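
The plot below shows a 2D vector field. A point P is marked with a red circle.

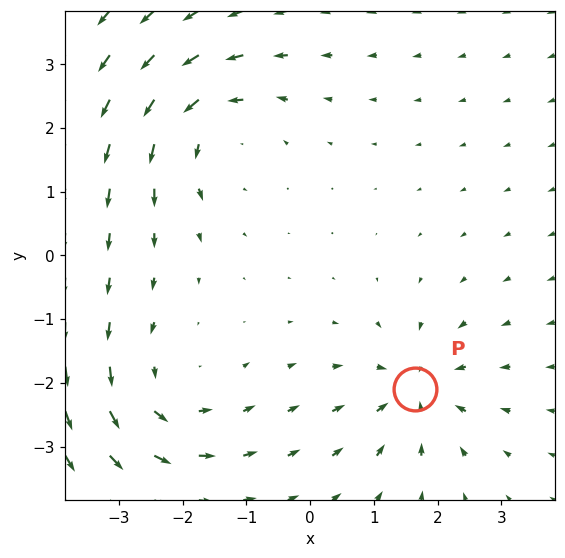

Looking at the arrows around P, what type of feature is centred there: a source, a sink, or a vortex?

sink

At P (1.7, -2.1) the arrows converge inward. Divergence about -4, curl ≈0 — negative divergence with near-zero curl is a sink.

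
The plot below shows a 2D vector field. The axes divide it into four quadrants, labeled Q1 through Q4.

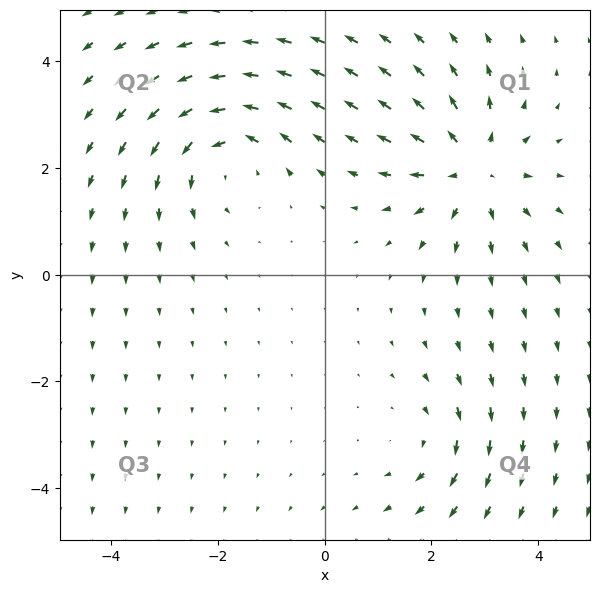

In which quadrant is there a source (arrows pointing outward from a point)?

The source sits at approximately (2.8, 2.0), which lies in quadrant Q1. The divergence there is about +5, positive as expected for a source.

Q1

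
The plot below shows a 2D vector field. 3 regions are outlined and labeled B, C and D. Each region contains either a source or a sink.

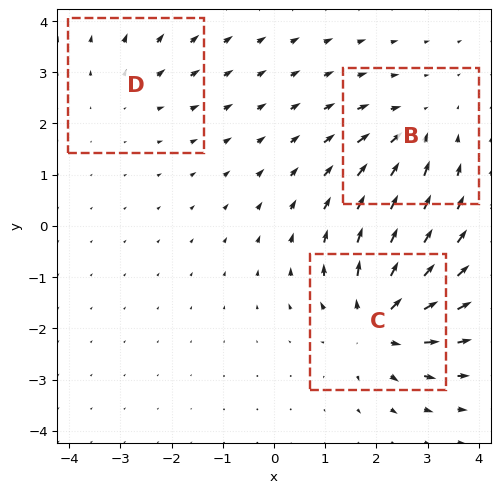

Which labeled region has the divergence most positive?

C

Divergence at each region's feature centre — B: about -3, C: about +5, D: about +2. Region C is most positive.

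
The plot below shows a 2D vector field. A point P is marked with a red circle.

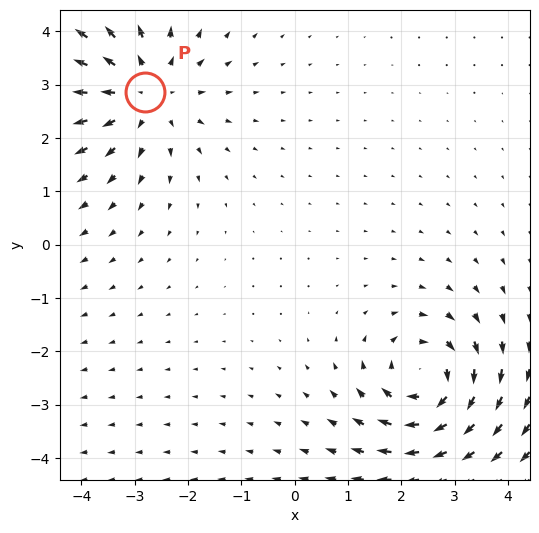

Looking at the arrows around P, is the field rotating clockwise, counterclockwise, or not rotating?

Near P at (-2.8, 2.9) the arrows show no circulation. The curl there is ≈0.

not rotating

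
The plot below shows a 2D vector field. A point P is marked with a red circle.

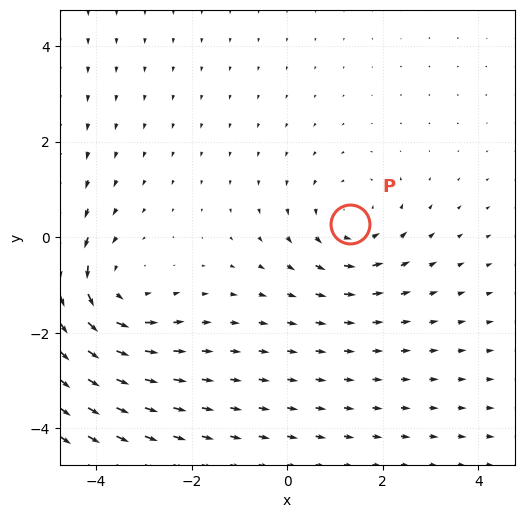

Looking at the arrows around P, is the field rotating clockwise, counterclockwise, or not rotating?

Near P at (1.3, 0.3) the arrows circulate counterclockwise. The curl (z-component) there is about +2; positive curl means counterclockwise rotation.

counterclockwise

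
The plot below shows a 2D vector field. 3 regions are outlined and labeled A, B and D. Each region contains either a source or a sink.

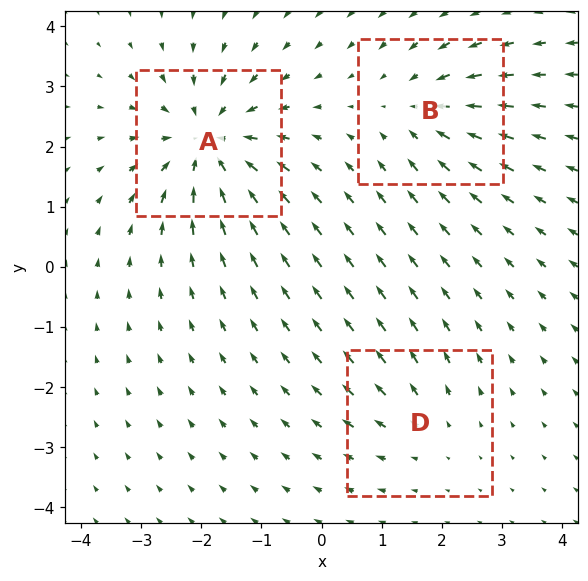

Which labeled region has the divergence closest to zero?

Divergence at each region's feature centre — A: about -5, B: about -3, D: about +2. Region D is closest to zero.

D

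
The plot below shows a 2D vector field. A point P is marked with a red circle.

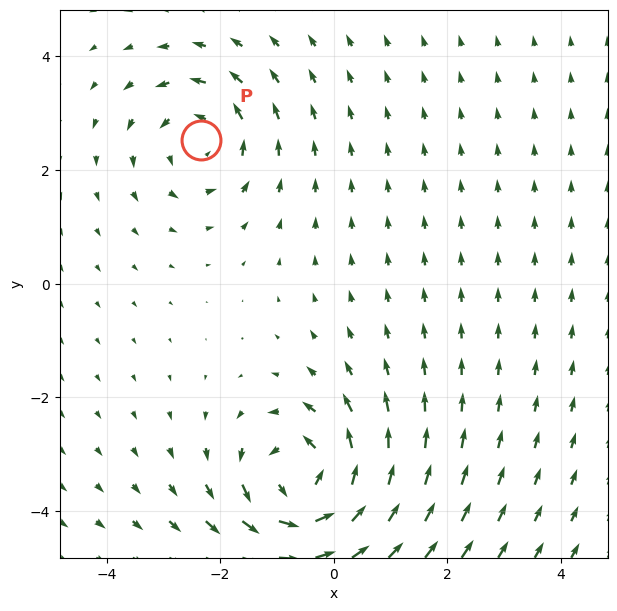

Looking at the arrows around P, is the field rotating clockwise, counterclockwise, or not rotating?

Near P at (-2.3, 2.5) the arrows circulate counterclockwise. The curl (z-component) there is about +3; positive curl means counterclockwise rotation.

counterclockwise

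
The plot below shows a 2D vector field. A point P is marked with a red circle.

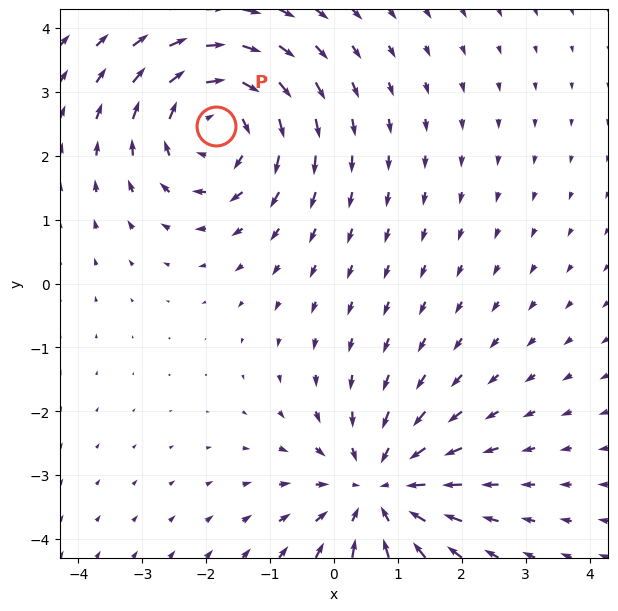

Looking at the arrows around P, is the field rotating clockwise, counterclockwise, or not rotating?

clockwise

Near P at (-1.8, 2.5) the arrows circulate clockwise. The curl (z-component) there is about -4; negative curl means clockwise rotation.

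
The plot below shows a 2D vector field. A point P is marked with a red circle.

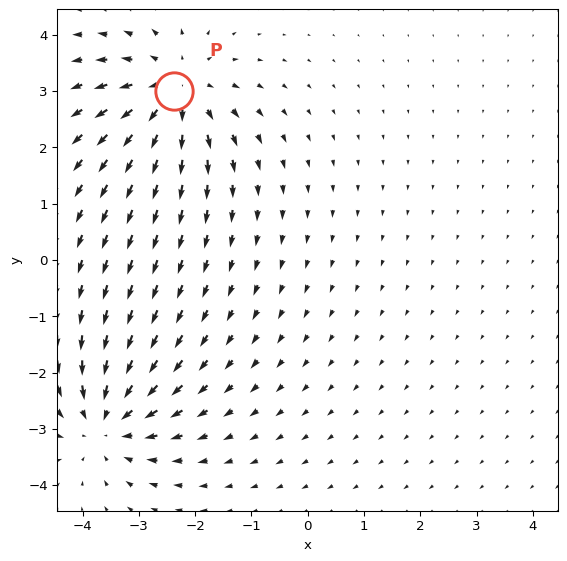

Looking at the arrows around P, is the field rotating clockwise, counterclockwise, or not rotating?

Near P at (-2.4, 3.0) the arrows show no circulation. The curl there is ≈0.

not rotating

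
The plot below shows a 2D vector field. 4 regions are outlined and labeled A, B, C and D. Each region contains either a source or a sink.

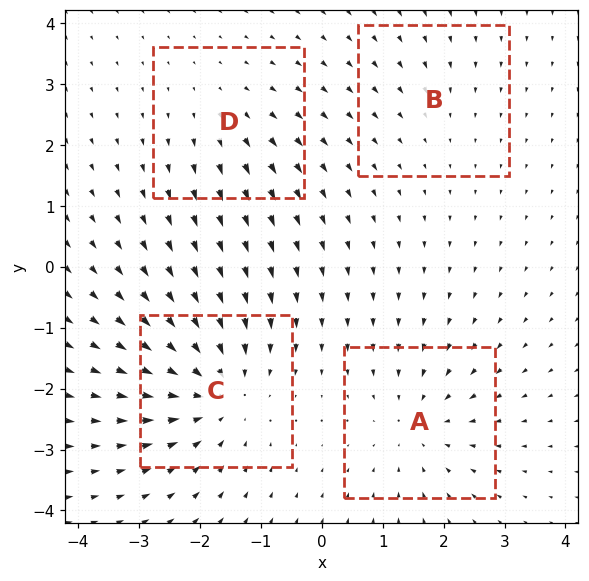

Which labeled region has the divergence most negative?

Divergence at each region's feature centre — A: about -4, B: about -2, C: about -6, D: about +3. Region C is most negative.

C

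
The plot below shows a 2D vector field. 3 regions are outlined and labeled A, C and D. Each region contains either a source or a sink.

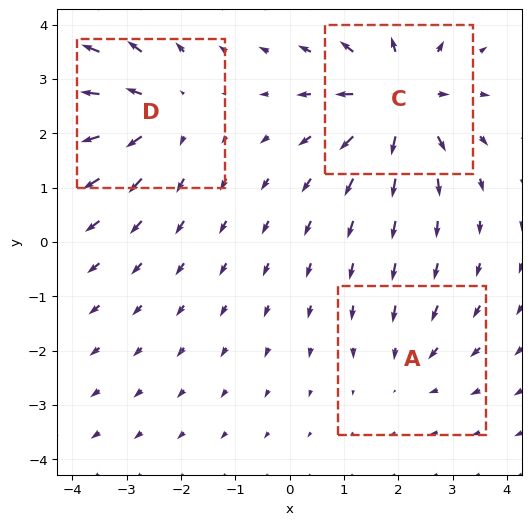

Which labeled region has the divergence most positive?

Divergence at each region's feature centre — A: about -2, C: about +5, D: about +3. Region C is most positive.

C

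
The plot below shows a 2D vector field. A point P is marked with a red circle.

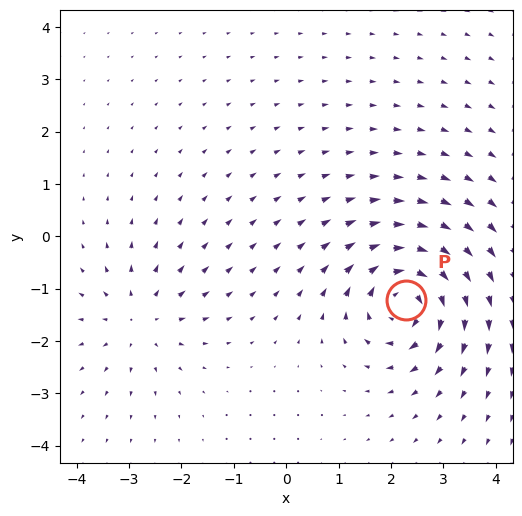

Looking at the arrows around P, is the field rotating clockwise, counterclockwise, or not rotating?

Near P at (2.3, -1.2) the arrows circulate clockwise. The curl (z-component) there is about -6; negative curl means clockwise rotation.

clockwise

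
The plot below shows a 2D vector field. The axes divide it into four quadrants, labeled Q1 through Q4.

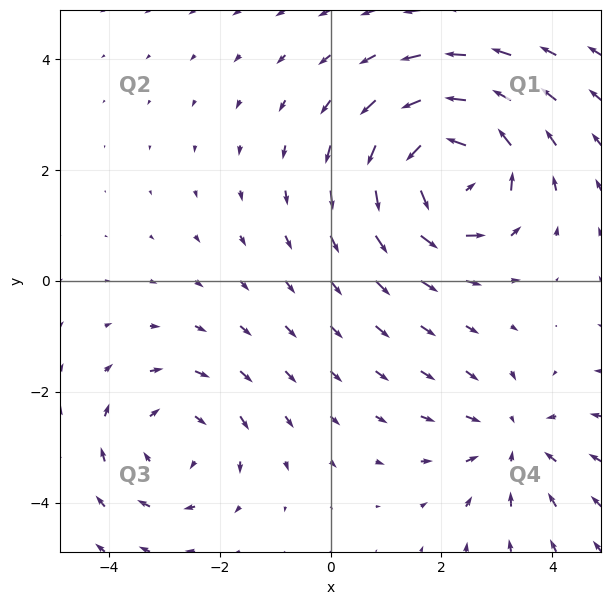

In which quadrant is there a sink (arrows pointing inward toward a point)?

Q4

The sink sits at approximately (3.3, -2.9), which lies in quadrant Q4. The divergence there is about -3, negative as expected for a sink.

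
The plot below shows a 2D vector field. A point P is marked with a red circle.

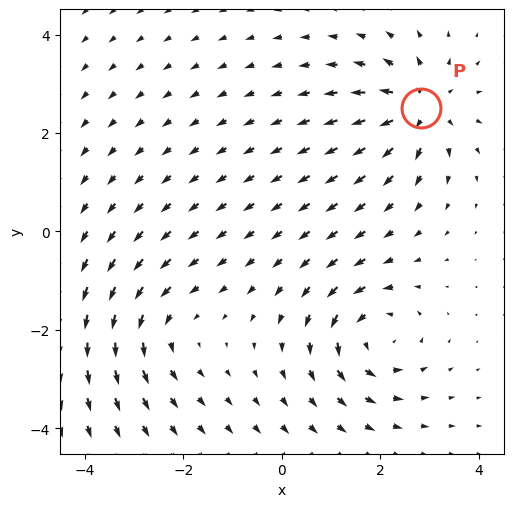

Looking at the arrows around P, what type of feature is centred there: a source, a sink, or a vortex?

At P (2.8, 2.5) the arrows spread outward. Divergence about +5, curl ≈0 — positive divergence with near-zero curl is a source.

source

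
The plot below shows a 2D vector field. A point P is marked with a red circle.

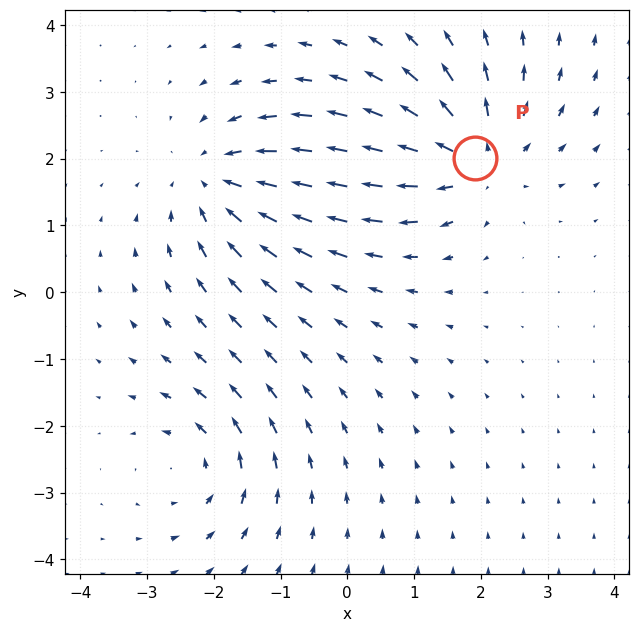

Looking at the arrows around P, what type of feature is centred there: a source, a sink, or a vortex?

source

At P (1.9, 2.0) the arrows spread outward. Divergence about +5, curl ≈0 — positive divergence with near-zero curl is a source.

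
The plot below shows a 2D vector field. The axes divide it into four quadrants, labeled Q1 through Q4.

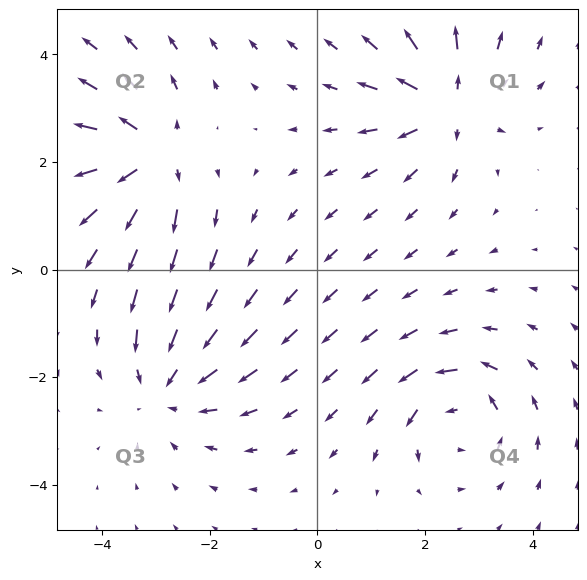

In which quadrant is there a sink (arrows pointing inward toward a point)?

Q3

The sink sits at approximately (-2.8, -2.2), which lies in quadrant Q3. The divergence there is about -4, negative as expected for a sink.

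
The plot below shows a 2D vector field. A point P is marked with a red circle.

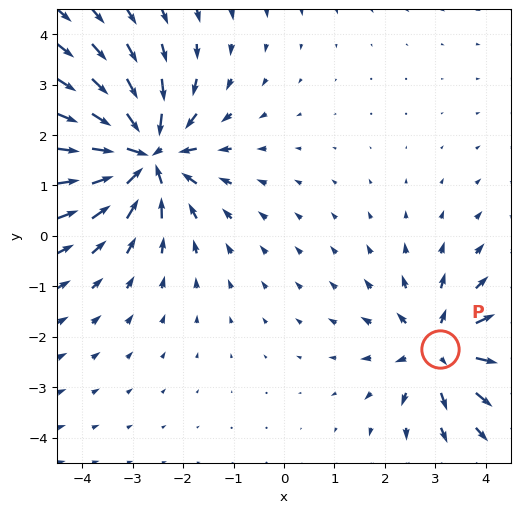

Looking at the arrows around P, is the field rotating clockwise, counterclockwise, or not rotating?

not rotating

Near P at (3.1, -2.2) the arrows show no circulation. The curl there is ≈0.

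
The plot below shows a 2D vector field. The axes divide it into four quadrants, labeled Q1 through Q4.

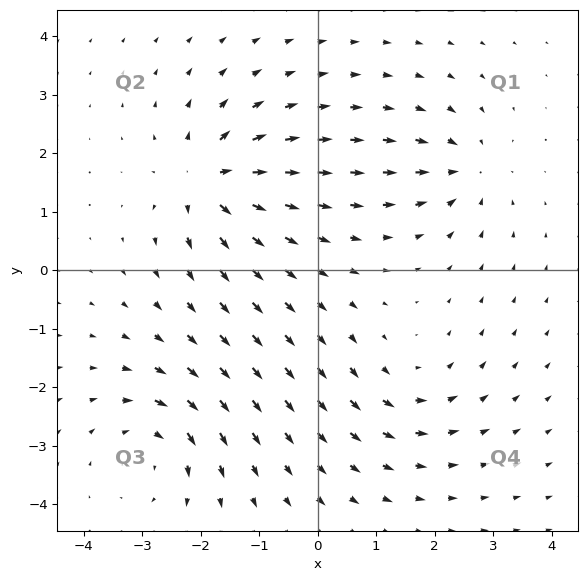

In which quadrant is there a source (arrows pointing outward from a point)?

The source sits at approximately (-1.9, 1.5), which lies in quadrant Q2. The divergence there is about +7, positive as expected for a source.

Q2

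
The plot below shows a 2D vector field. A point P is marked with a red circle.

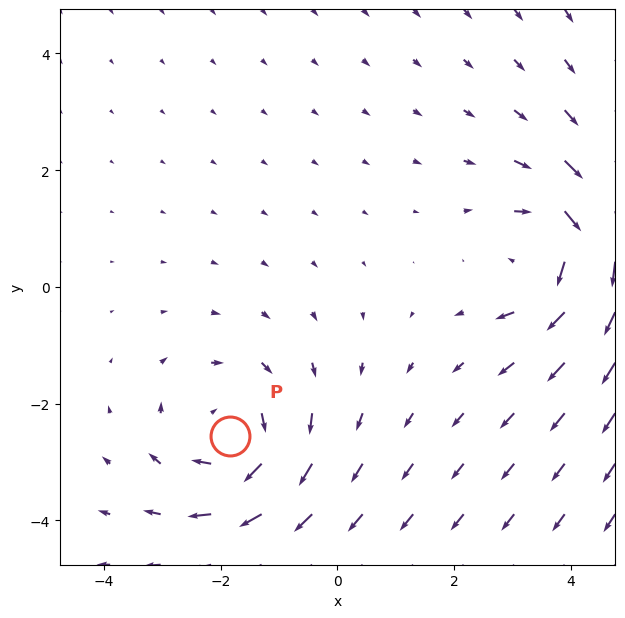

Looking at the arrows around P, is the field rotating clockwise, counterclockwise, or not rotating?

Near P at (-1.8, -2.5) the arrows circulate clockwise. The curl (z-component) there is about -4; negative curl means clockwise rotation.

clockwise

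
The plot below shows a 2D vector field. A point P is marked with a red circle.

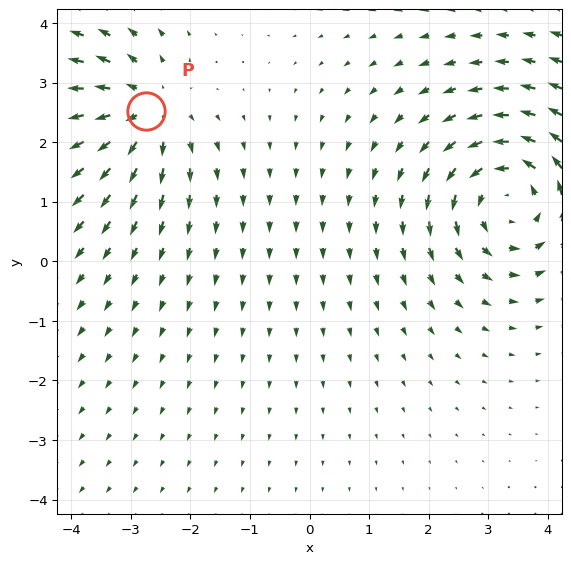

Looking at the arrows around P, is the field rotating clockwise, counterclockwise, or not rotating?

not rotating

Near P at (-2.7, 2.5) the arrows show no circulation. The curl there is ≈0.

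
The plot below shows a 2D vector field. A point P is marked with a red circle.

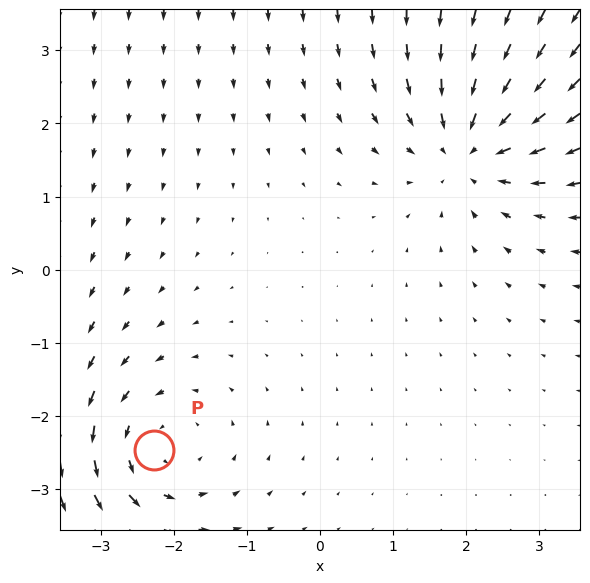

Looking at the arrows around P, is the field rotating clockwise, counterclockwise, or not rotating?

Near P at (-2.3, -2.5) the arrows circulate counterclockwise. The curl (z-component) there is about +3; positive curl means counterclockwise rotation.

counterclockwise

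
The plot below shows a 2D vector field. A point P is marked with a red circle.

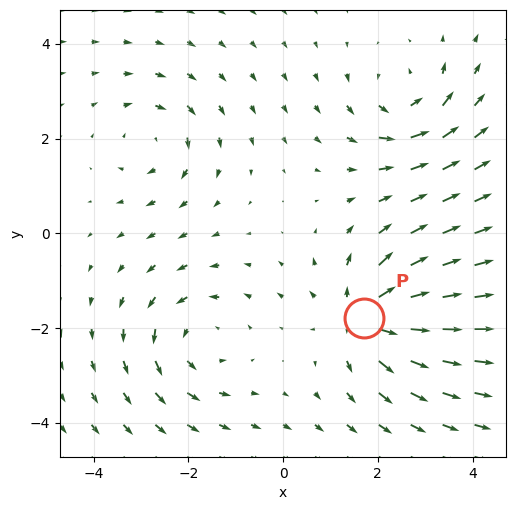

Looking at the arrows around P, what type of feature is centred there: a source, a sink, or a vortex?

source

At P (1.7, -1.8) the arrows spread outward. Divergence about +5, curl ≈0 — positive divergence with near-zero curl is a source.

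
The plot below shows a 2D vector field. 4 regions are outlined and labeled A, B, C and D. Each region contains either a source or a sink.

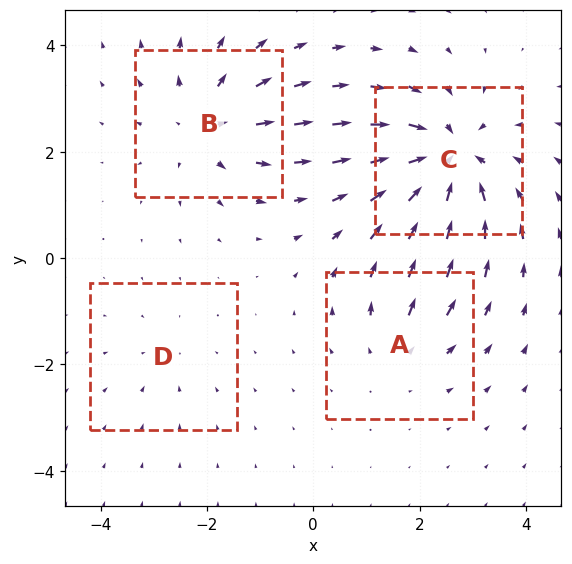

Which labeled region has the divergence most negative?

C

Divergence at each region's feature centre — A: about +3, B: about +4, C: about -7, D: about -2. Region C is most negative.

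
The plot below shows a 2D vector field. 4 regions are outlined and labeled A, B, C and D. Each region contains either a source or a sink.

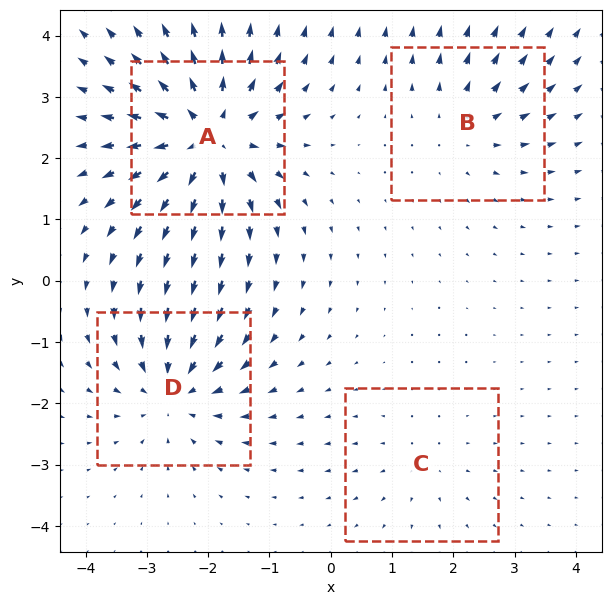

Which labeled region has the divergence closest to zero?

Divergence at each region's feature centre — A: about +8, B: about +3, C: about +2, D: about -5. Region C is closest to zero.

C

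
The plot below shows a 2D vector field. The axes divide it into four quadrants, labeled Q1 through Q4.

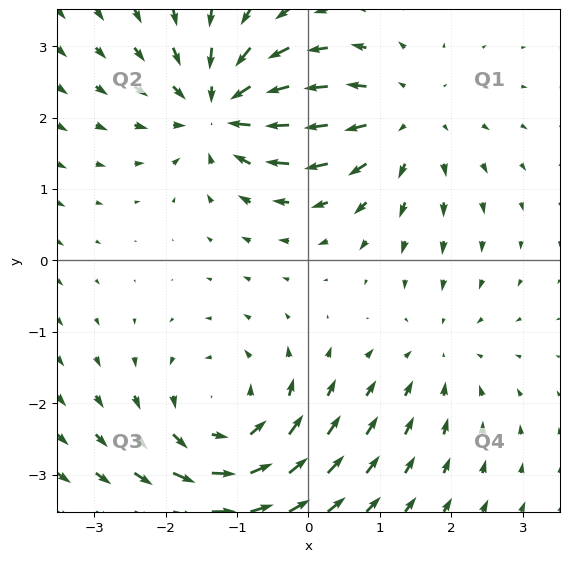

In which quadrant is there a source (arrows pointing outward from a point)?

Q1

The source sits at approximately (1.3, 2.0), which lies in quadrant Q1. The divergence there is about +3, positive as expected for a source.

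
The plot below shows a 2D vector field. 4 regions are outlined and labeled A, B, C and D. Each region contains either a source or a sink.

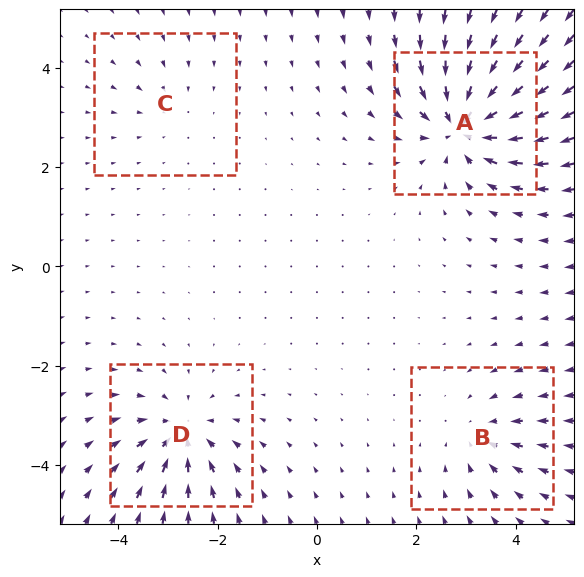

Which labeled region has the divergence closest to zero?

C

Divergence at each region's feature centre — A: about -9, B: about -4, C: about -2, D: about -6. Region C is closest to zero.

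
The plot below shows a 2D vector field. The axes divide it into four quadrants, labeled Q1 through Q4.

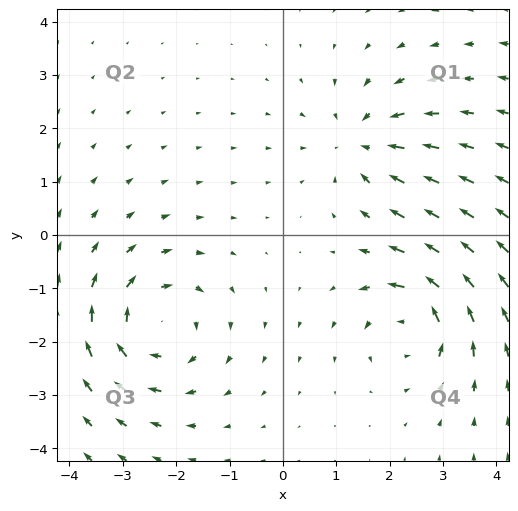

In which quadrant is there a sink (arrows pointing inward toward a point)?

The sink sits at approximately (1.5, 1.7), which lies in quadrant Q1. The divergence there is about -4, negative as expected for a sink.

Q1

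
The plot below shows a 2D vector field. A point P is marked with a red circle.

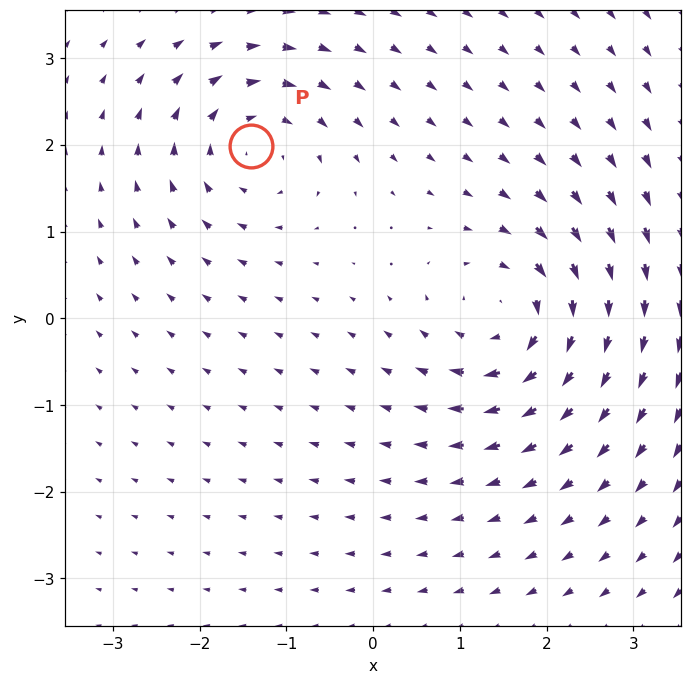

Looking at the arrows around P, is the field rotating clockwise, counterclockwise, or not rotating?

clockwise

Near P at (-1.4, 2.0) the arrows circulate clockwise. The curl (z-component) there is about -5; negative curl means clockwise rotation.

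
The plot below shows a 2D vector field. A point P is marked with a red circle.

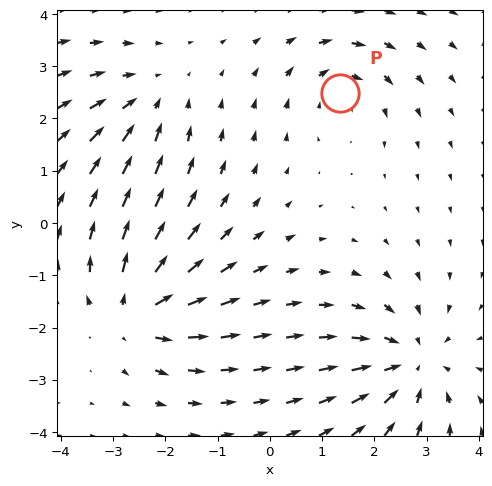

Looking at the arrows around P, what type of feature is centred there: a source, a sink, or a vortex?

At P (1.3, 2.5) the arrows circulate clockwise. Divergence ≈0, curl about -3 — near-zero divergence with nonzero curl is a vortex.

vortex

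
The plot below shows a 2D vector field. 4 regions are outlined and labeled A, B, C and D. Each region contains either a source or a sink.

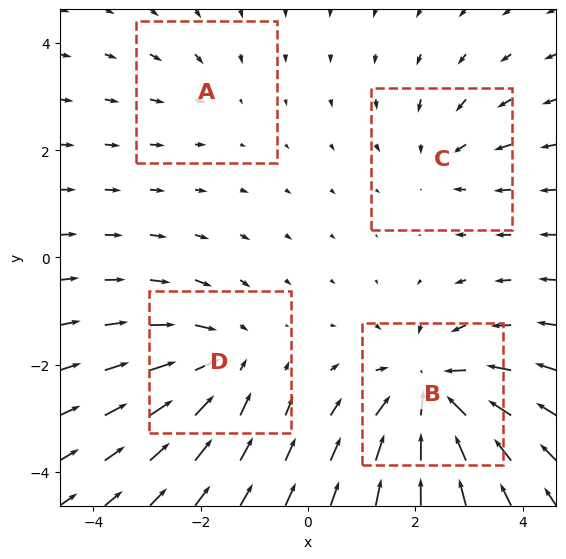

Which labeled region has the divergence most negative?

Divergence at each region's feature centre — A: about -2, B: about -6, C: about -3, D: about -4. Region B is most negative.

B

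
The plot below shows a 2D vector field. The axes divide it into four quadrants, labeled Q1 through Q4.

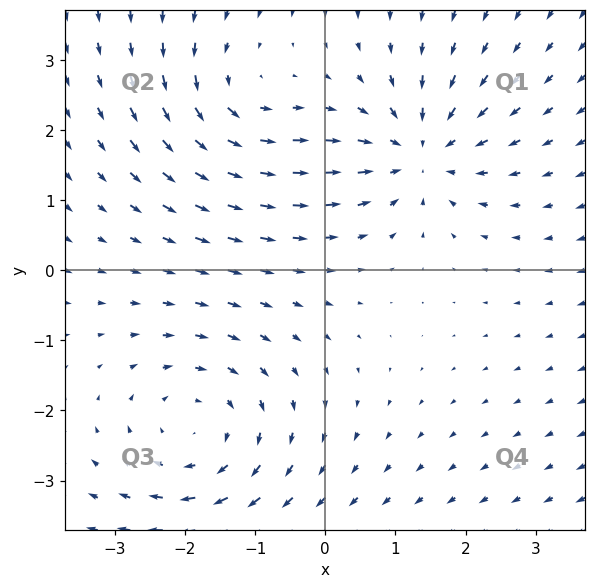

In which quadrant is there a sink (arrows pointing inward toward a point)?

Q1

The sink sits at approximately (1.4, 1.7), which lies in quadrant Q1. The divergence there is about -4, negative as expected for a sink.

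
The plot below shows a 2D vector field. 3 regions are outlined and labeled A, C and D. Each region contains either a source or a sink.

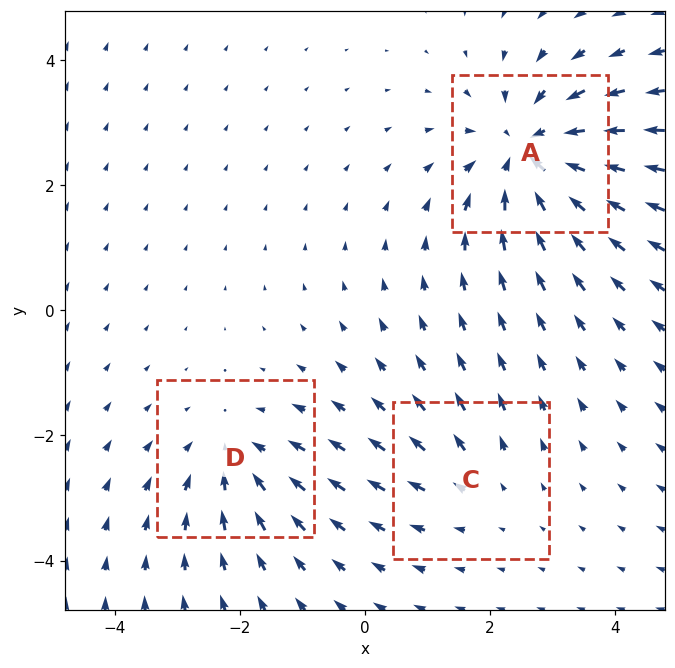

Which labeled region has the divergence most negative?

A

Divergence at each region's feature centre — A: about -5, C: about +2, D: about -3. Region A is most negative.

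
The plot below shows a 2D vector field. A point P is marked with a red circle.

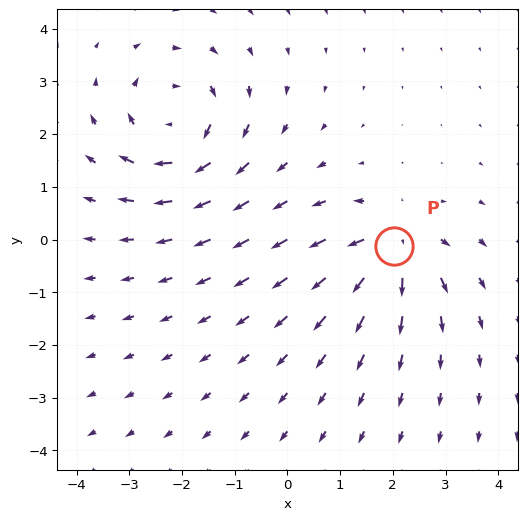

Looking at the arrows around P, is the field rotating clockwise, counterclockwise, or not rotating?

Near P at (2.0, -0.1) the arrows show no circulation. The curl there is ≈0.

not rotating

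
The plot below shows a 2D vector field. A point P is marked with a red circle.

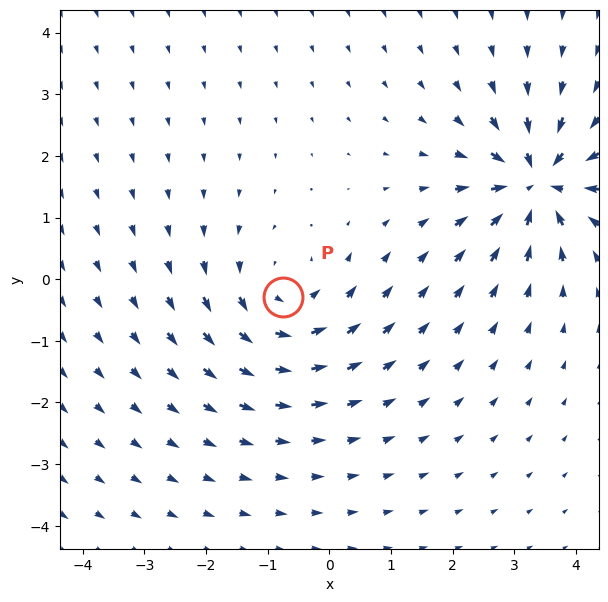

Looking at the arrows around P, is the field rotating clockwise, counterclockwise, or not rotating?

Near P at (-0.8, -0.3) the arrows circulate counterclockwise. The curl (z-component) there is about +3; positive curl means counterclockwise rotation.

counterclockwise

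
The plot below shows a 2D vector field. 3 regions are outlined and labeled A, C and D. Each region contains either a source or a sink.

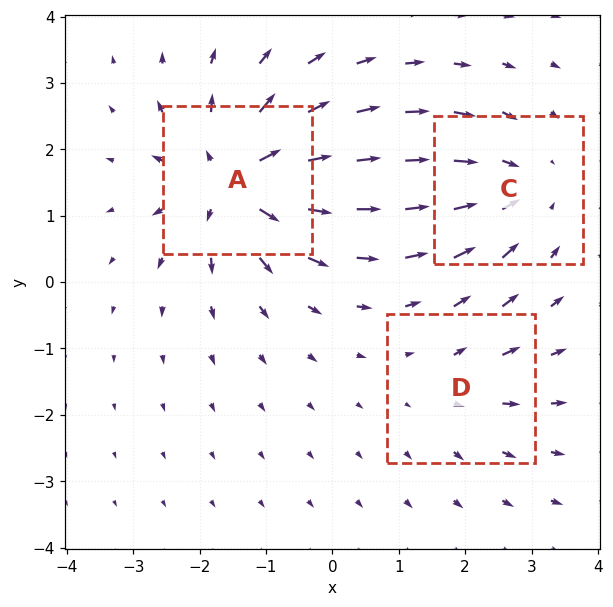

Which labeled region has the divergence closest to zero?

D

Divergence at each region's feature centre — A: about +6, C: about -4, D: about +2. Region D is closest to zero.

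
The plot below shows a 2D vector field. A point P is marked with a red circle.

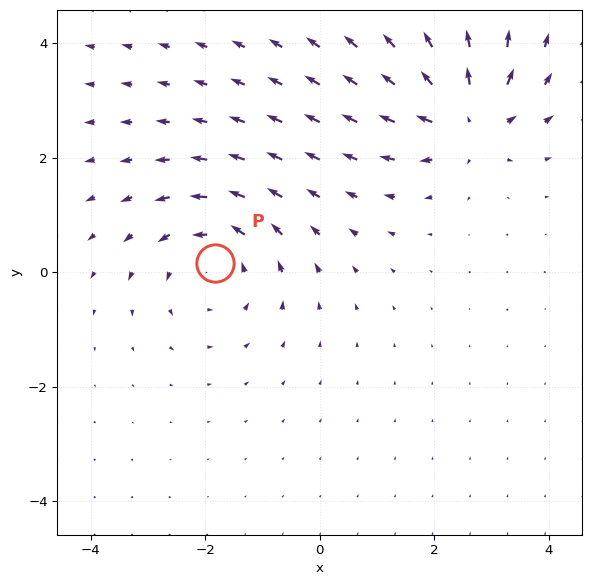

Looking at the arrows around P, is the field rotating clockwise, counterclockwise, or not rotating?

counterclockwise

Near P at (-1.8, 0.2) the arrows circulate counterclockwise. The curl (z-component) there is about +4; positive curl means counterclockwise rotation.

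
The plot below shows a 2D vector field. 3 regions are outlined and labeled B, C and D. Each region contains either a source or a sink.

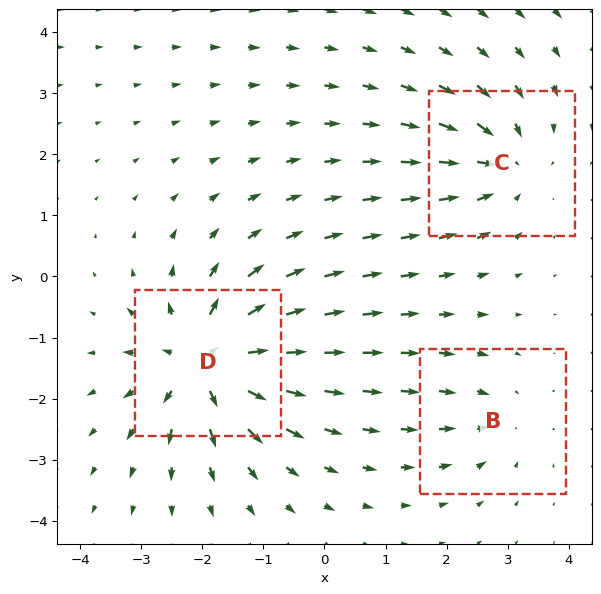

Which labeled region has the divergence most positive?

D

Divergence at each region's feature centre — B: about -2, C: about -4, D: about +6. Region D is most positive.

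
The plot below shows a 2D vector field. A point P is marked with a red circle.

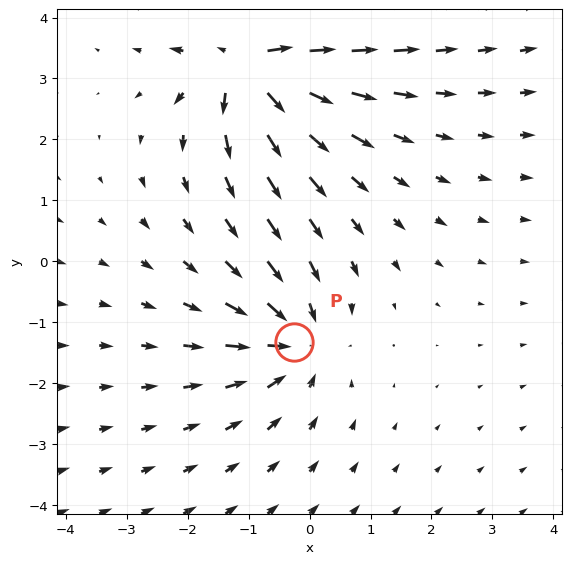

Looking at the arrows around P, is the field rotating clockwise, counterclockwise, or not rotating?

Near P at (-0.2, -1.3) the arrows show no circulation. The curl there is ≈0.

not rotating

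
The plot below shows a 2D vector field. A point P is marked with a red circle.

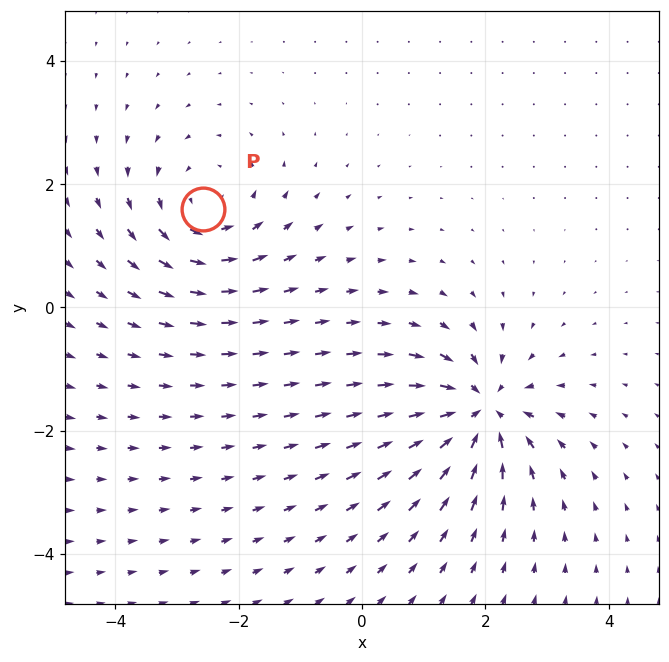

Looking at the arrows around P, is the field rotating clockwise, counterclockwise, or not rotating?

counterclockwise

Near P at (-2.6, 1.6) the arrows circulate counterclockwise. The curl (z-component) there is about +4; positive curl means counterclockwise rotation.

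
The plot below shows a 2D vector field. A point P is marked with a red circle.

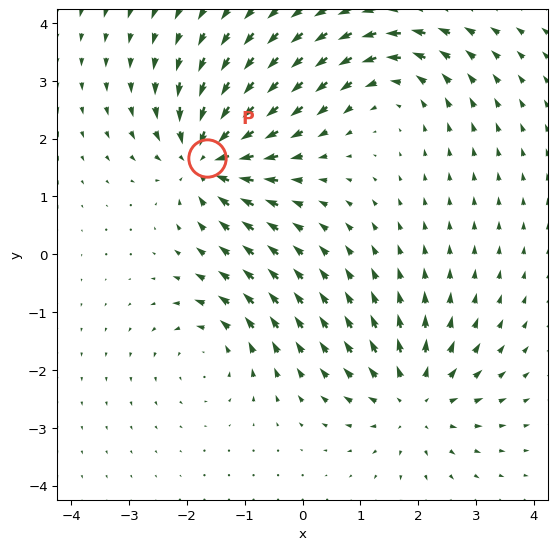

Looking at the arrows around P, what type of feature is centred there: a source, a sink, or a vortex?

At P (-1.7, 1.7) the arrows converge inward. Divergence about -7, curl ≈0 — negative divergence with near-zero curl is a sink.

sink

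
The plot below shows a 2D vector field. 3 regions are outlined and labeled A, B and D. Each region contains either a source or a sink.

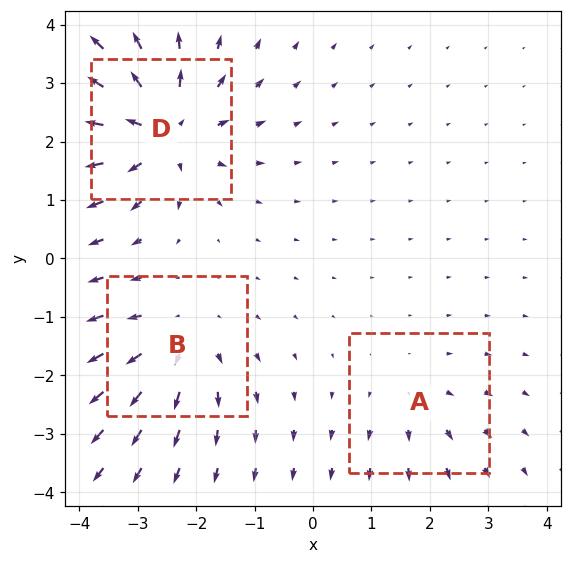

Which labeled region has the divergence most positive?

D

Divergence at each region's feature centre — A: about +2, B: about +3, D: about +5. Region D is most positive.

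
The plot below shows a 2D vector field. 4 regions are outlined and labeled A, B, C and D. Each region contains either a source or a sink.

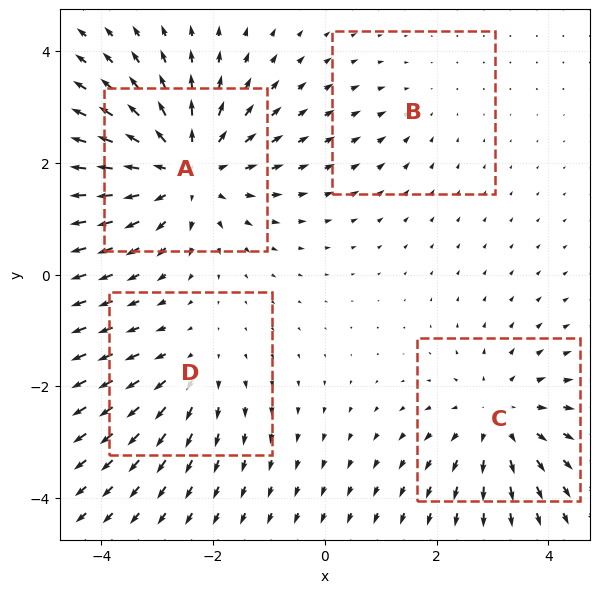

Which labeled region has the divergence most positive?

A

Divergence at each region's feature centre — A: about +6, B: about -2, C: about +4, D: about +3. Region A is most positive.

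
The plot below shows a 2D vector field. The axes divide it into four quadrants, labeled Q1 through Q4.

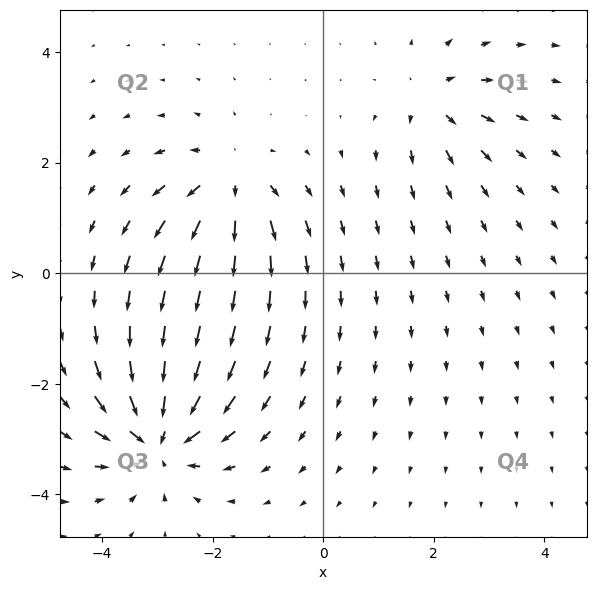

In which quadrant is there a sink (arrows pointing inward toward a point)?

The sink sits at approximately (-3.0, -3.0), which lies in quadrant Q3. The divergence there is about -6, negative as expected for a sink.

Q3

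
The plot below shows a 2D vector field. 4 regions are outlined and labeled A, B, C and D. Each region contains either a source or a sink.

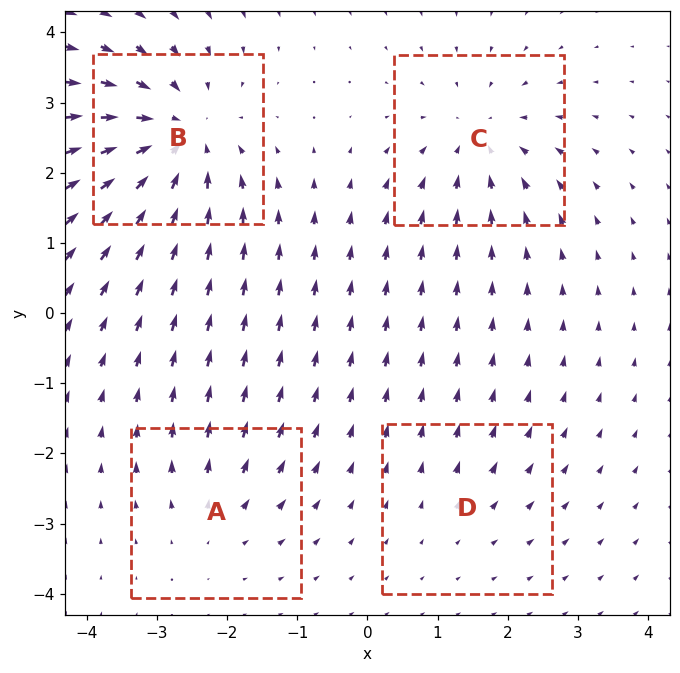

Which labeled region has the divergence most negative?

B

Divergence at each region's feature centre — A: about +3, B: about -7, C: about -5, D: about +2. Region B is most negative.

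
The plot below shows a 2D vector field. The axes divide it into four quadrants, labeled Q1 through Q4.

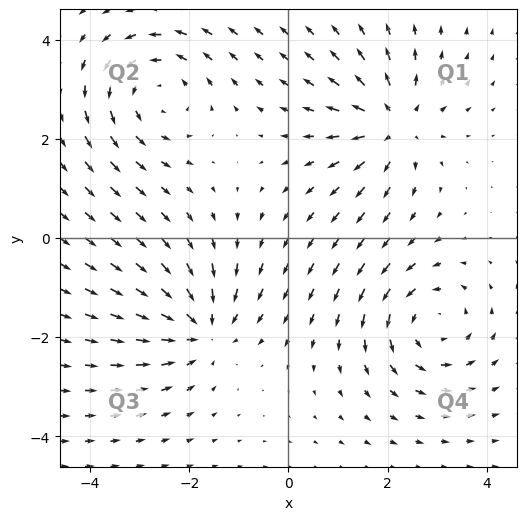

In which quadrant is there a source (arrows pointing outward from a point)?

The source sits at approximately (2.1, 2.3), which lies in quadrant Q1. The divergence there is about +4, positive as expected for a source.

Q1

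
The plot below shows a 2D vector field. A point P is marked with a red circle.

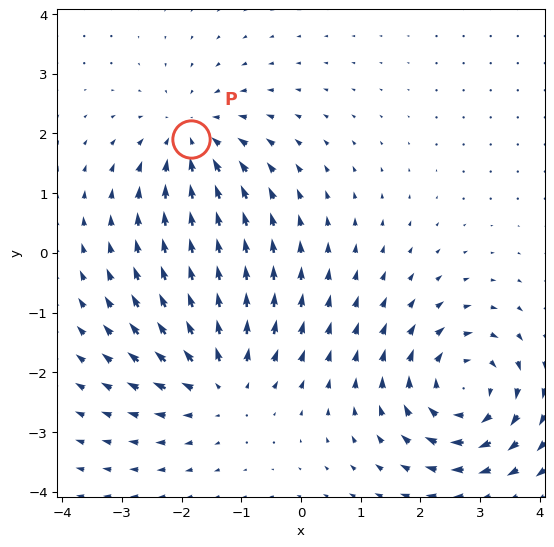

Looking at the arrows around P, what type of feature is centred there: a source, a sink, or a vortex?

sink

At P (-1.8, 1.9) the arrows converge inward. Divergence about -4, curl ≈0 — negative divergence with near-zero curl is a sink.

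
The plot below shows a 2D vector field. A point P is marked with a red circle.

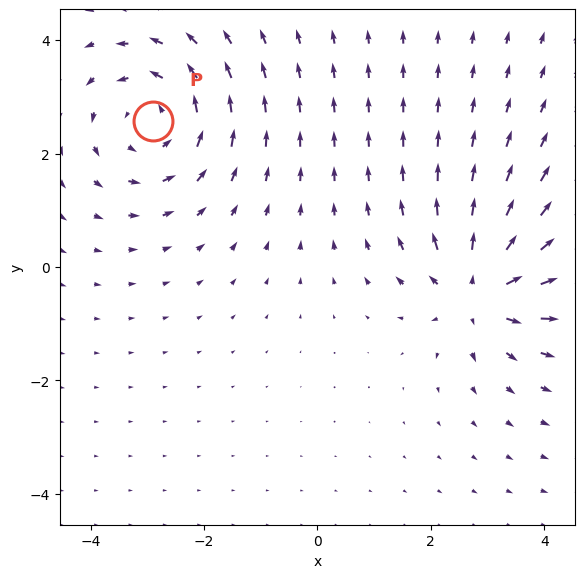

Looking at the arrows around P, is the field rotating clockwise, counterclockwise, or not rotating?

Near P at (-2.9, 2.6) the arrows circulate counterclockwise. The curl (z-component) there is about +4; positive curl means counterclockwise rotation.

counterclockwise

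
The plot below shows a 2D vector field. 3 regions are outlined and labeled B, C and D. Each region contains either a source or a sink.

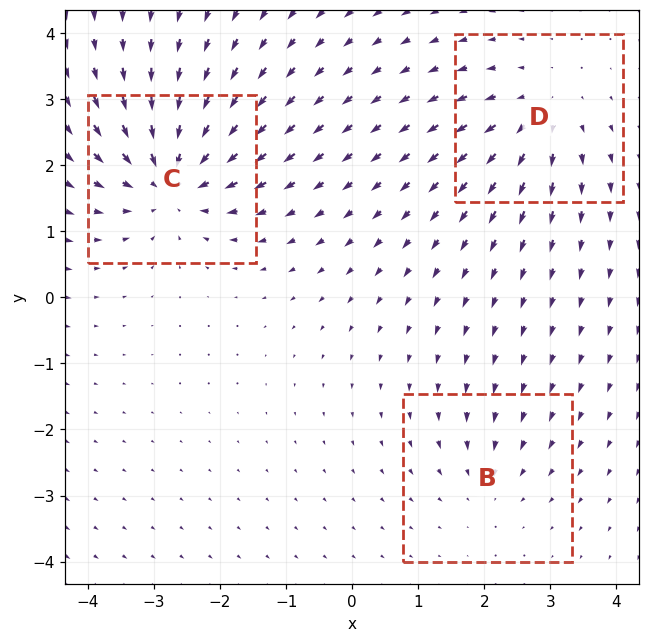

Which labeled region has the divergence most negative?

C

Divergence at each region's feature centre — B: about -2, C: about -6, D: about +4. Region C is most negative.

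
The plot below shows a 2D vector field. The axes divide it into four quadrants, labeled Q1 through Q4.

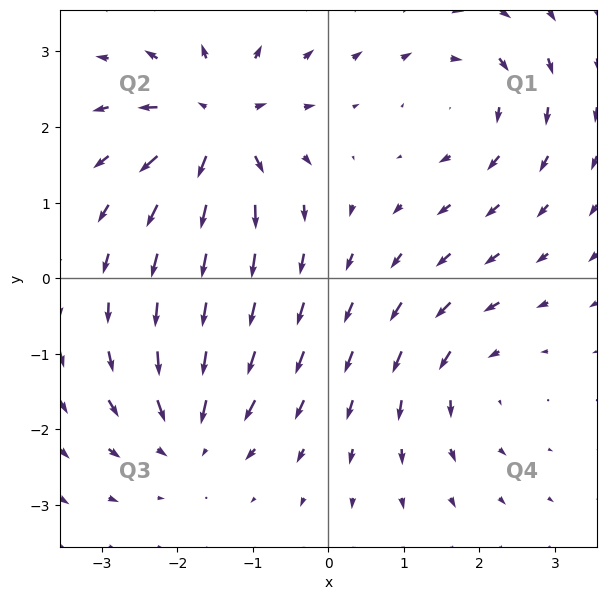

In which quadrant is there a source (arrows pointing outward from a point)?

Q2

The source sits at approximately (-1.5, 2.0), which lies in quadrant Q2. The divergence there is about +7, positive as expected for a source.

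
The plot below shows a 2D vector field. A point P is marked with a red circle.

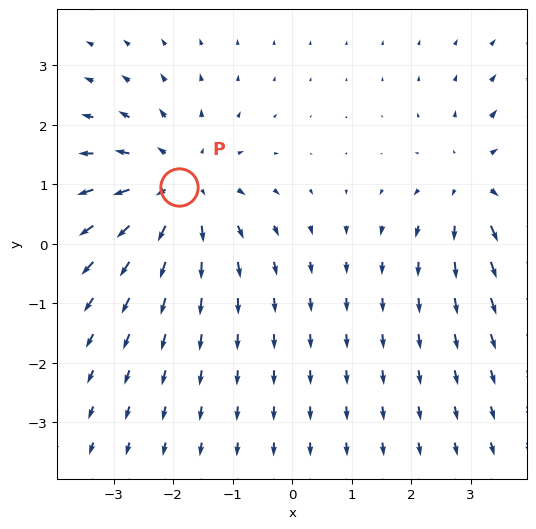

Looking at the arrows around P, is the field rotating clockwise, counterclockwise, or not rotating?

Near P at (-1.9, 0.9) the arrows show no circulation. The curl there is ≈0.

not rotating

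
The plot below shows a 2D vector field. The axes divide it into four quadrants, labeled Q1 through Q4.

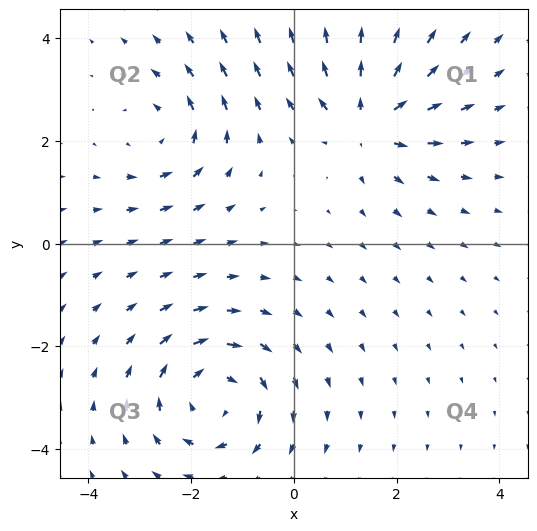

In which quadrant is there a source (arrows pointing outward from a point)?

The source sits at approximately (1.5, 2.4), which lies in quadrant Q1. The divergence there is about +5, positive as expected for a source.

Q1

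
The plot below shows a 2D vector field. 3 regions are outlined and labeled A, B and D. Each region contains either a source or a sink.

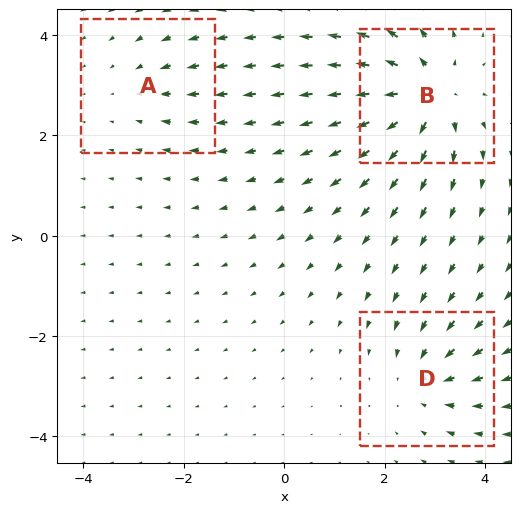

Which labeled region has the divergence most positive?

B

Divergence at each region's feature centre — A: about -2, B: about +6, D: about -3. Region B is most positive.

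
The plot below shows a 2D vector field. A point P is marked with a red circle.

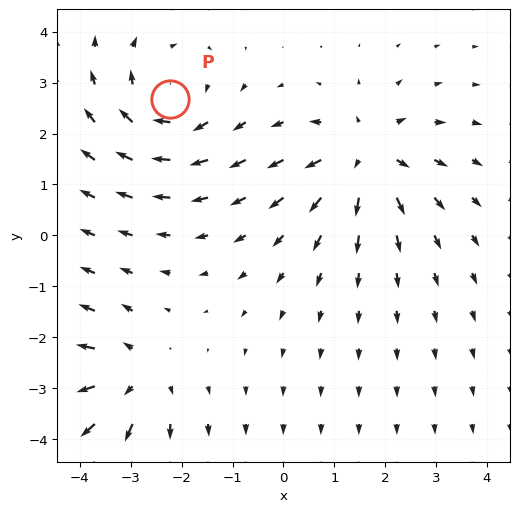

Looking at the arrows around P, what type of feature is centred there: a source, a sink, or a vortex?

At P (-2.2, 2.7) the arrows circulate clockwise. Divergence ≈0, curl about -4 — near-zero divergence with nonzero curl is a vortex.

vortex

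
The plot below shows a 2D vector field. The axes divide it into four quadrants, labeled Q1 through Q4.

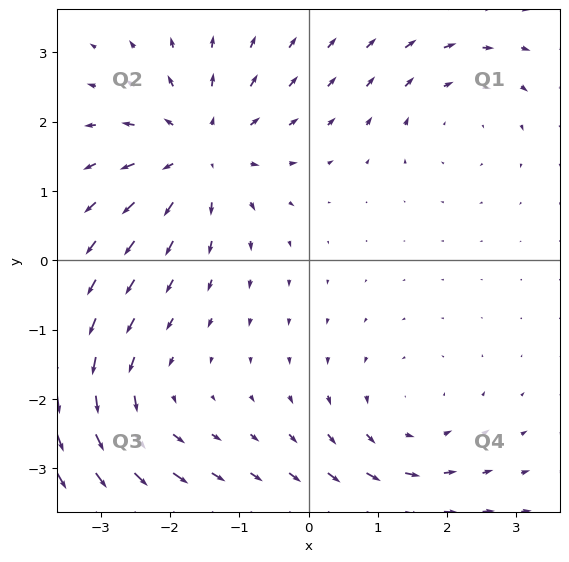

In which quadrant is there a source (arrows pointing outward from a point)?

Q2

The source sits at approximately (-1.6, 1.6), which lies in quadrant Q2. The divergence there is about +5, positive as expected for a source.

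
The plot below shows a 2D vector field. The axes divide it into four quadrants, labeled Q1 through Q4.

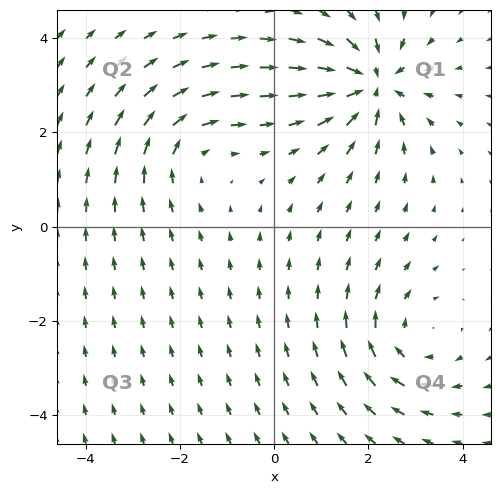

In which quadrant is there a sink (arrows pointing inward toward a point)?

Q1

The sink sits at approximately (2.1, 3.0), which lies in quadrant Q1. The divergence there is about -6, negative as expected for a sink.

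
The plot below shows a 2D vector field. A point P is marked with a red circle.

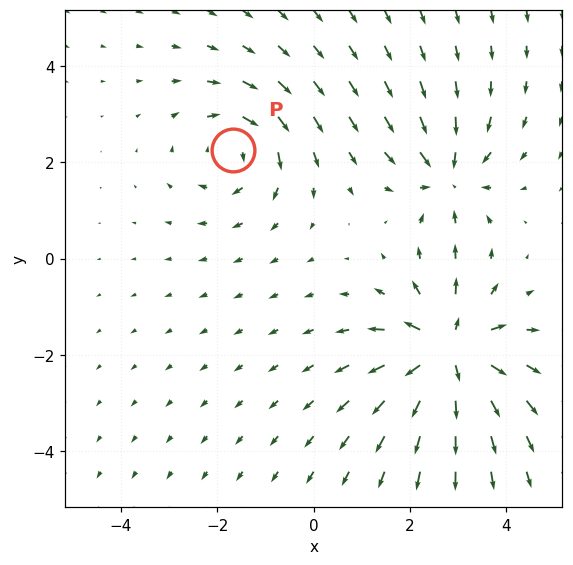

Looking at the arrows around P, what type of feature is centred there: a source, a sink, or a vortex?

vortex

At P (-1.7, 2.3) the arrows circulate clockwise. Divergence ≈0, curl about -3 — near-zero divergence with nonzero curl is a vortex.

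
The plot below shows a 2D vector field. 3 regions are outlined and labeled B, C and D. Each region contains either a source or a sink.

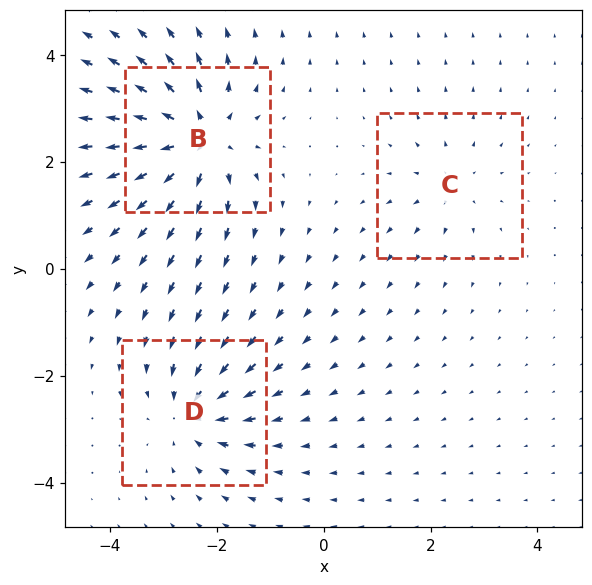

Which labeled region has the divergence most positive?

Divergence at each region's feature centre — B: about +6, C: about +2, D: about -4. Region B is most positive.

B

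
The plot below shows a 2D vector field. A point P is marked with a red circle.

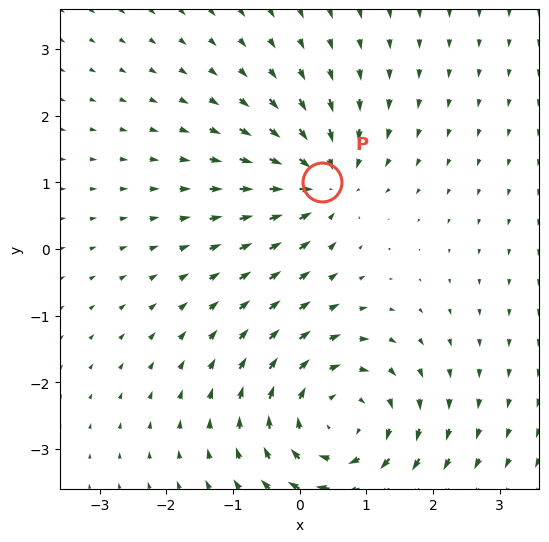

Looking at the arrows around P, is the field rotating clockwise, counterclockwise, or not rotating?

not rotating

Near P at (0.3, 1.0) the arrows show no circulation. The curl there is ≈0.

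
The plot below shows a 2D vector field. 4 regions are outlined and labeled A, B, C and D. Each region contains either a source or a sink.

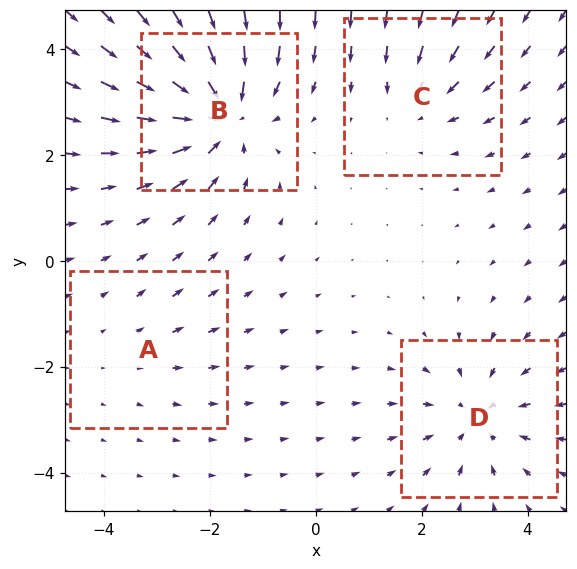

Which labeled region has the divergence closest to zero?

Divergence at each region's feature centre — A: about +2, B: about -7, C: about -3, D: about -4. Region A is closest to zero.

A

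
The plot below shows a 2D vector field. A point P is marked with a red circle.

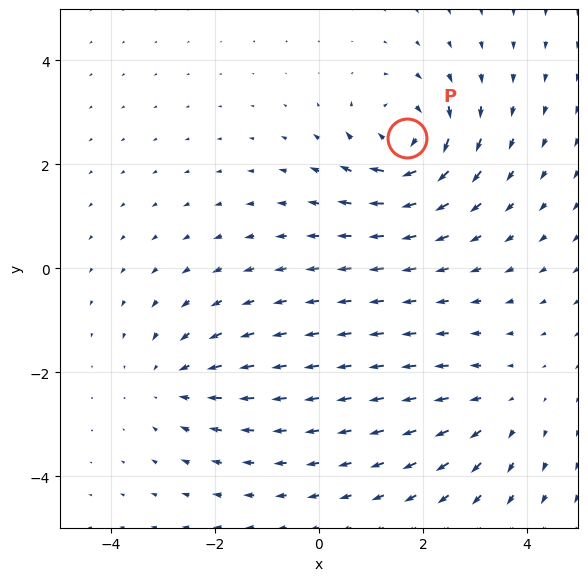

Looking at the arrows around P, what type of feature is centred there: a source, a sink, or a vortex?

At P (1.7, 2.5) the arrows circulate clockwise. Divergence ≈0, curl about -6 — near-zero divergence with nonzero curl is a vortex.

vortex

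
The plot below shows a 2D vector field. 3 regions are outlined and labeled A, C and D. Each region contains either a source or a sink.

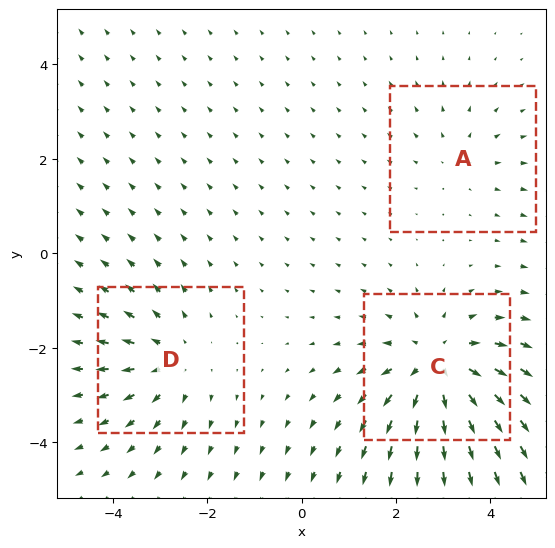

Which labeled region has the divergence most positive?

C

Divergence at each region's feature centre — A: about +2, C: about +5, D: about +3. Region C is most positive.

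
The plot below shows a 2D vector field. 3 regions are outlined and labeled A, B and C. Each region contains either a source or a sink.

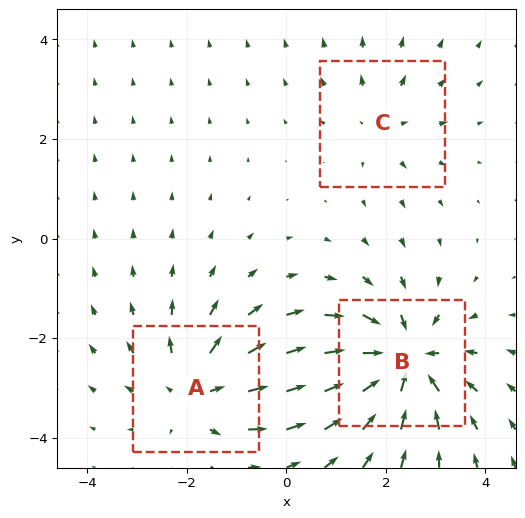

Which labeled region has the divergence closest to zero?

Divergence at each region's feature centre — A: about +4, B: about -5, C: about +2. Region C is closest to zero.

C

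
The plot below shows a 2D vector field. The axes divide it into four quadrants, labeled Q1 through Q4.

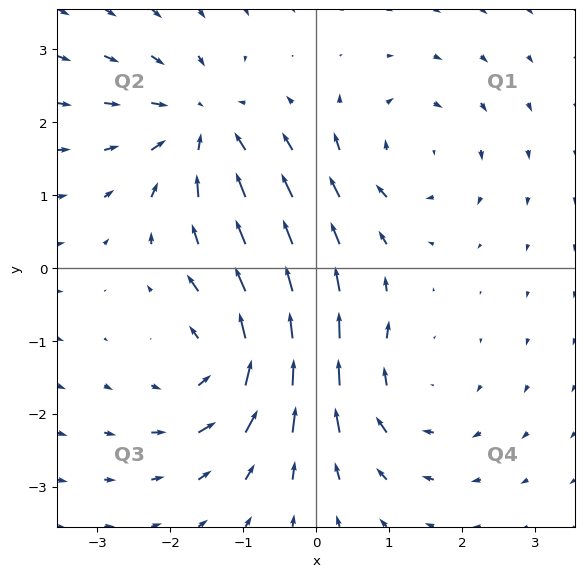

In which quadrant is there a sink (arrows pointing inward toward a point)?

The sink sits at approximately (-1.6, 1.9), which lies in quadrant Q2. The divergence there is about -5, negative as expected for a sink.

Q2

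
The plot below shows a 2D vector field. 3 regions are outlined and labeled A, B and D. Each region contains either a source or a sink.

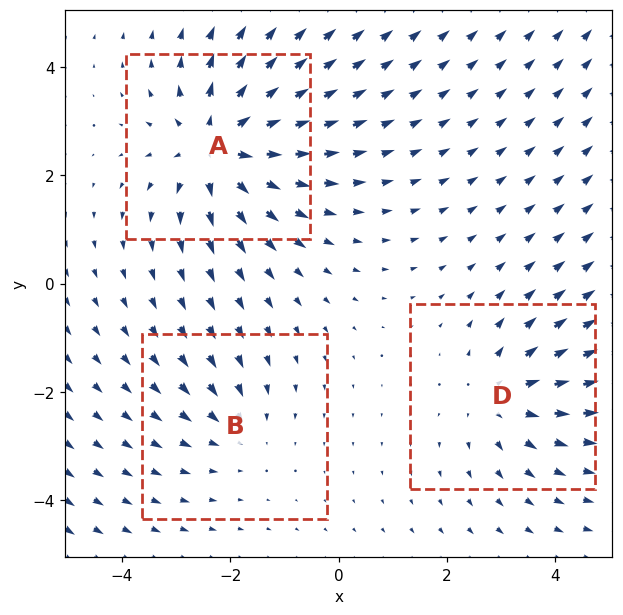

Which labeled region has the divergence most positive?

Divergence at each region's feature centre — A: about +5, B: about -2, D: about +3. Region A is most positive.

A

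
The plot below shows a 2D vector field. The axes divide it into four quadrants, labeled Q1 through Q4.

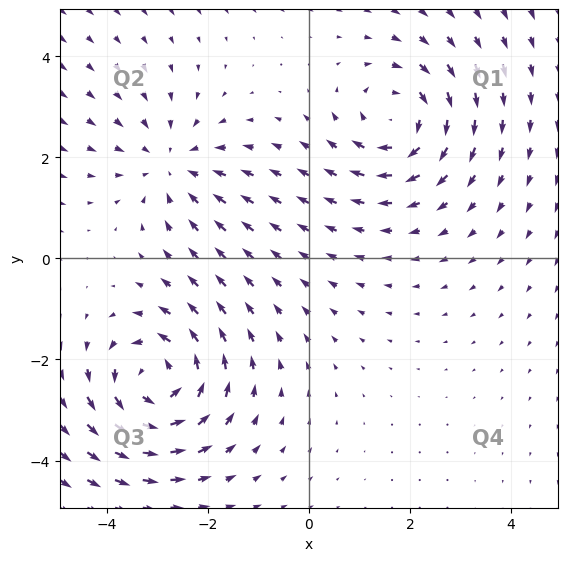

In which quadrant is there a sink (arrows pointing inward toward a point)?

Q2

The sink sits at approximately (-2.7, 1.8), which lies in quadrant Q2. The divergence there is about -3, negative as expected for a sink.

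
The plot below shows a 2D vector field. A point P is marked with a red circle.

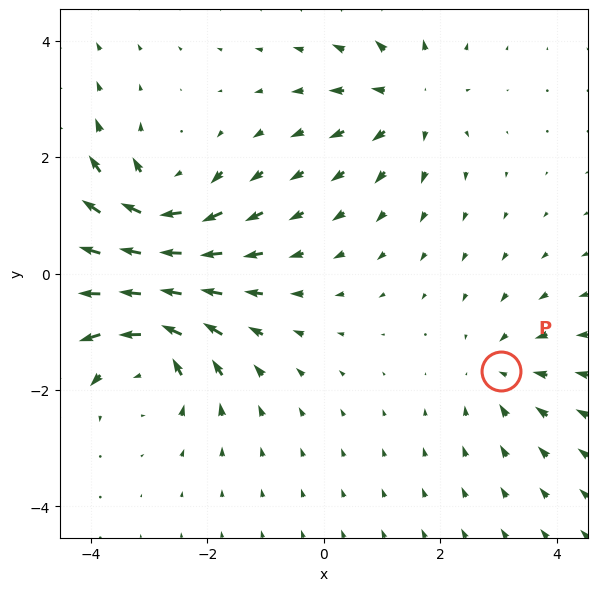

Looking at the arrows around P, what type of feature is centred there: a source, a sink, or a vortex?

sink

At P (3.0, -1.7) the arrows converge inward. Divergence about -3, curl ≈0 — negative divergence with near-zero curl is a sink.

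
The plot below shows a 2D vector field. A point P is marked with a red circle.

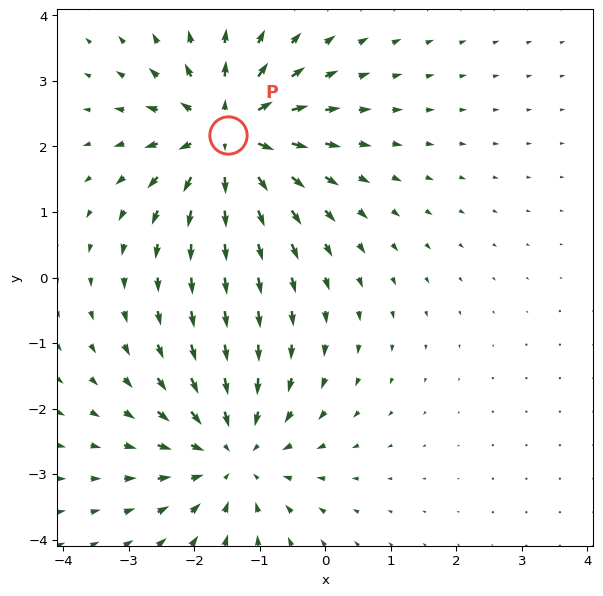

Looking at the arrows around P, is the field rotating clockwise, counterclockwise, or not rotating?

not rotating

Near P at (-1.5, 2.2) the arrows show no circulation. The curl there is ≈0.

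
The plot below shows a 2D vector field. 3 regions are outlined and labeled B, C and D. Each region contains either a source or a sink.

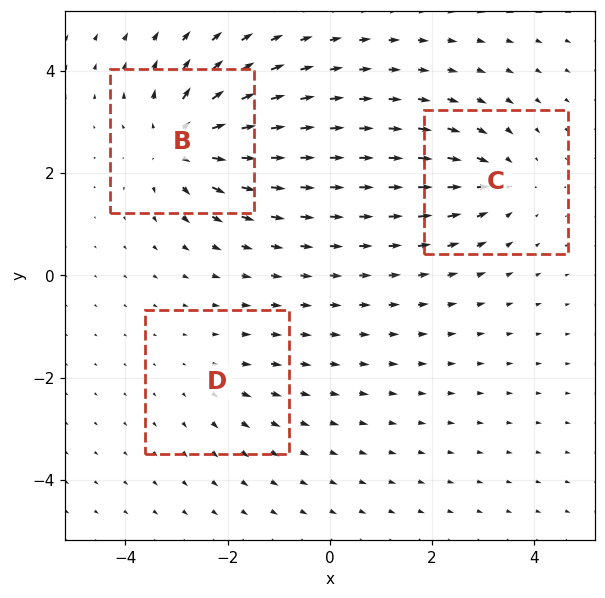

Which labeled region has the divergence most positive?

B

Divergence at each region's feature centre — B: about +6, C: about -4, D: about +2. Region B is most positive.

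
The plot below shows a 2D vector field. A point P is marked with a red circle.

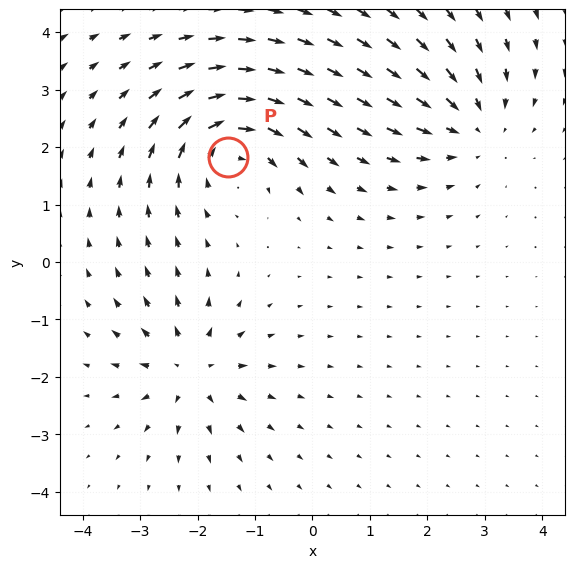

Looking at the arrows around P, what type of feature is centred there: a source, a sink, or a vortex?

vortex

At P (-1.5, 1.8) the arrows circulate clockwise. Divergence ≈0, curl about -5 — near-zero divergence with nonzero curl is a vortex.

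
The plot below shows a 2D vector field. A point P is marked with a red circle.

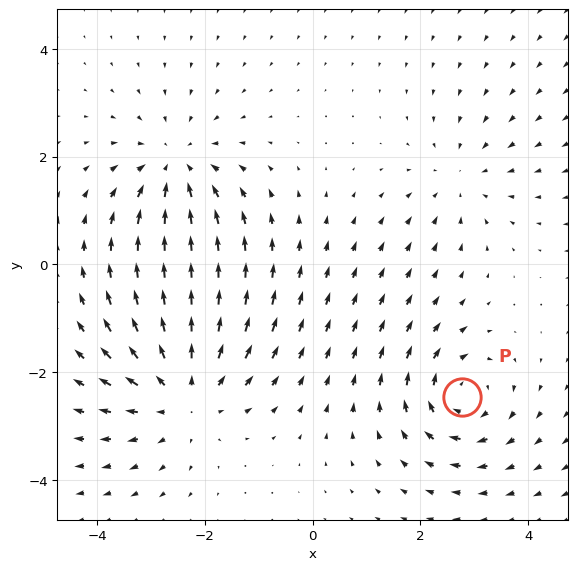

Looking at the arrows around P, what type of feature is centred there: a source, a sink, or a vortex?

vortex

At P (2.8, -2.5) the arrows circulate clockwise. Divergence ≈0, curl about -5 — near-zero divergence with nonzero curl is a vortex.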